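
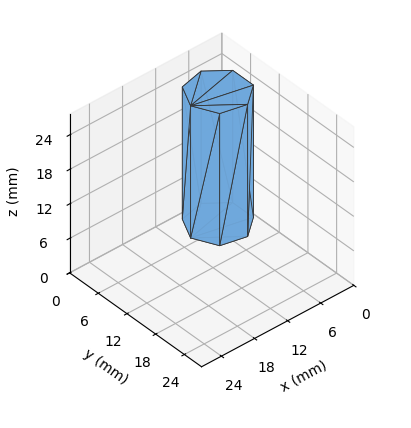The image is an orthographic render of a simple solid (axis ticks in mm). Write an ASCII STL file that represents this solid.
Reading the render: the shape is a regular 7-sided prism (a cylinder approximated with 7 flat sides), circumscribed radius ≈ 5 mm, height ≈ 23 mm (dimensions read to the nearest mm from the axis ticks). For the STL, each face is triangulated and given an outward normal.

solid part
  facet normal 0.0000 0.0000 -1.0000
    outer loop
      vertex 3.887 9.875 0.000
      vertex 8.117 8.909 0.000
      vertex 10.000 5.000 0.000
    endloop
  endfacet
  facet normal 0.0000 0.0000 -1.0000
    outer loop
      vertex 0.495 7.169 0.000
      vertex 3.887 9.875 0.000
      vertex 10.000 5.000 0.000
    endloop
  endfacet
  facet normal 0.0000 0.0000 -1.0000
    outer loop
      vertex 0.495 2.831 0.000
      vertex 0.495 7.169 0.000
      vertex 10.000 5.000 0.000
    endloop
  endfacet
  facet normal 0.0000 0.0000 -1.0000
    outer loop
      vertex 3.887 0.125 0.000
      vertex 0.495 2.831 0.000
      vertex 10.000 5.000 0.000
    endloop
  endfacet
  facet normal 0.0000 0.0000 -1.0000
    outer loop
      vertex 8.117 1.091 0.000
      vertex 3.887 0.125 0.000
      vertex 10.000 5.000 0.000
    endloop
  endfacet
  facet normal 0.0000 0.0000 1.0000
    outer loop
      vertex 10.000 5.000 23.000
      vertex 8.117 8.909 23.000
      vertex 3.887 9.875 23.000
    endloop
  endfacet
  facet normal 0.0000 0.0000 1.0000
    outer loop
      vertex 10.000 5.000 23.000
      vertex 3.887 9.875 23.000
      vertex 0.495 7.169 23.000
    endloop
  endfacet
  facet normal 0.0000 0.0000 1.0000
    outer loop
      vertex 10.000 5.000 23.000
      vertex 0.495 7.169 23.000
      vertex 0.495 2.831 23.000
    endloop
  endfacet
  facet normal 0.0000 0.0000 1.0000
    outer loop
      vertex 10.000 5.000 23.000
      vertex 0.495 2.831 23.000
      vertex 3.887 0.125 23.000
    endloop
  endfacet
  facet normal 0.0000 0.0000 1.0000
    outer loop
      vertex 10.000 5.000 23.000
      vertex 3.887 0.125 23.000
      vertex 8.117 1.091 23.000
    endloop
  endfacet
  facet normal 0.9009 0.4340 0.0000
    outer loop
      vertex 10.000 5.000 0.000
      vertex 8.117 8.909 0.000
      vertex 8.117 8.909 23.000
    endloop
  endfacet
  facet normal 0.9009 0.4340 0.0000
    outer loop
      vertex 10.000 5.000 0.000
      vertex 8.117 8.909 23.000
      vertex 10.000 5.000 23.000
    endloop
  endfacet
  facet normal 0.2226 0.9749 0.0000
    outer loop
      vertex 8.117 8.909 0.000
      vertex 3.887 9.875 0.000
      vertex 3.887 9.875 23.000
    endloop
  endfacet
  facet normal 0.2226 0.9749 0.0000
    outer loop
      vertex 8.117 8.909 0.000
      vertex 3.887 9.875 23.000
      vertex 8.117 8.909 23.000
    endloop
  endfacet
  facet normal -0.6236 0.7817 0.0000
    outer loop
      vertex 3.887 9.875 0.000
      vertex 0.495 7.169 0.000
      vertex 0.495 7.169 23.000
    endloop
  endfacet
  facet normal -0.6236 0.7817 0.0000
    outer loop
      vertex 3.887 9.875 0.000
      vertex 0.495 7.169 23.000
      vertex 3.887 9.875 23.000
    endloop
  endfacet
  facet normal -1.0000 0.0000 0.0000
    outer loop
      vertex 0.495 7.169 0.000
      vertex 0.495 2.831 0.000
      vertex 0.495 2.831 23.000
    endloop
  endfacet
  facet normal -1.0000 0.0000 0.0000
    outer loop
      vertex 0.495 7.169 0.000
      vertex 0.495 2.831 23.000
      vertex 0.495 7.169 23.000
    endloop
  endfacet
  facet normal -0.6236 -0.7817 0.0000
    outer loop
      vertex 0.495 2.831 0.000
      vertex 3.887 0.125 0.000
      vertex 3.887 0.125 23.000
    endloop
  endfacet
  facet normal -0.6236 -0.7817 0.0000
    outer loop
      vertex 0.495 2.831 0.000
      vertex 3.887 0.125 23.000
      vertex 0.495 2.831 23.000
    endloop
  endfacet
  facet normal 0.2226 -0.9749 0.0000
    outer loop
      vertex 3.887 0.125 0.000
      vertex 8.117 1.091 0.000
      vertex 8.117 1.091 23.000
    endloop
  endfacet
  facet normal 0.2226 -0.9749 0.0000
    outer loop
      vertex 3.887 0.125 0.000
      vertex 8.117 1.091 23.000
      vertex 3.887 0.125 23.000
    endloop
  endfacet
  facet normal 0.9009 -0.4340 0.0000
    outer loop
      vertex 8.117 1.091 0.000
      vertex 10.000 5.000 0.000
      vertex 10.000 5.000 23.000
    endloop
  endfacet
  facet normal 0.9009 -0.4340 0.0000
    outer loop
      vertex 8.117 1.091 0.000
      vertex 10.000 5.000 23.000
      vertex 8.117 1.091 23.000
    endloop
  endfacet
endsolid part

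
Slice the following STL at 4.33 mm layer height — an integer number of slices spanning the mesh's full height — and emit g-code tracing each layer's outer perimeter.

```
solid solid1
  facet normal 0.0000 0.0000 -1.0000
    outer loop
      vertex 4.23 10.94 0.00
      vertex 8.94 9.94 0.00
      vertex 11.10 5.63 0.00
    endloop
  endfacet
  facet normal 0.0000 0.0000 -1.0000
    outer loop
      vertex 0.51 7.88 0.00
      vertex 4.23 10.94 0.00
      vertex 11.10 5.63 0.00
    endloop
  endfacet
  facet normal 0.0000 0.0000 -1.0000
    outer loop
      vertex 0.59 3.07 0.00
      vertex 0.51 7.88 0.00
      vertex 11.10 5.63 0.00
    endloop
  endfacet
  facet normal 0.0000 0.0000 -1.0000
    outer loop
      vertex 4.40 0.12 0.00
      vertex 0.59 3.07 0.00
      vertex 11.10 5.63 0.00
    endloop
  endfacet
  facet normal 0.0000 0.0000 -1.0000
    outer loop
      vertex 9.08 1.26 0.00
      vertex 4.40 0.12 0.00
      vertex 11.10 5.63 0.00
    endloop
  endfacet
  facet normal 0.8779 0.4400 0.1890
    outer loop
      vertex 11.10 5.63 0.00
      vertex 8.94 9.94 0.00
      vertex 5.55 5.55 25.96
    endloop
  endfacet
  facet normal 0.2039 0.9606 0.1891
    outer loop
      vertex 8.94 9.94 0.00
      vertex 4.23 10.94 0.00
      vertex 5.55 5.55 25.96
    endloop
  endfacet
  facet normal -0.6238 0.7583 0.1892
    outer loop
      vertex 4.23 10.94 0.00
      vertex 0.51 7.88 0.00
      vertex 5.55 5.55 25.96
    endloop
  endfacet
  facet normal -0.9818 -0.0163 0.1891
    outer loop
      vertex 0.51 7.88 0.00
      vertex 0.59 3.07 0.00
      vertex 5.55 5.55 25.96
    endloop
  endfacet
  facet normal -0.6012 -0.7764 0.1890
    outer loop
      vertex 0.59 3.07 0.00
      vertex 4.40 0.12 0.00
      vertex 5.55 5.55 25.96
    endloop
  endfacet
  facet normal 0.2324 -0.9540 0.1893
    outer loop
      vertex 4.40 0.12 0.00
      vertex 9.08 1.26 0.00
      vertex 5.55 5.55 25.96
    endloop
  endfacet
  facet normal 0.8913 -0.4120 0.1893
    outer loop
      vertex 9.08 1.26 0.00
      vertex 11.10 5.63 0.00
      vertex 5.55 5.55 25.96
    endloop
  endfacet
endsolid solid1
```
; perimeter-only toolpath
G21 ; units = mm
G90 ; absolute positioning
G28 ; home
; layer 1
G0 Z4.33
G0 X10.17 Y5.62
G1 X8.38 Y9.21
G1 X4.45 Y10.04
G1 X1.35 Y7.49
G1 X1.42 Y3.48
G1 X4.59 Y1.03
G1 X8.49 Y1.98
G1 X10.17 Y5.62
; layer 2
G0 Z8.65
G0 X9.25 Y5.60
G1 X7.81 Y8.48
G1 X4.67 Y9.14
G1 X2.19 Y7.10
G1 X2.24 Y3.90
G1 X4.78 Y1.93
G1 X7.90 Y2.69
G1 X9.25 Y5.60
; layer 3
G0 Z12.98
G0 X8.32 Y5.59
G1 X7.24 Y7.74
G1 X4.89 Y8.24
G1 X3.03 Y6.71
G1 X3.07 Y4.31
G1 X4.97 Y2.83
G1 X7.31 Y3.40
G1 X8.32 Y5.59
; layer 4
G0 Z17.31
G0 X7.40 Y5.58
G1 X6.68 Y7.01
G1 X5.11 Y7.35
G1 X3.87 Y6.33
G1 X3.90 Y4.72
G1 X5.17 Y3.74
G1 X6.73 Y4.12
G1 X7.40 Y5.58
; layer 5
G0 Z21.63
G0 X6.47 Y5.56
G1 X6.11 Y6.28
G1 X5.33 Y6.45
G1 X4.71 Y5.94
G1 X4.72 Y5.14
G1 X5.36 Y4.64
G1 X6.14 Y4.83
G1 X6.47 Y5.56
M2 ; end

The solid is a regular 7-sided pyramid, base circumscribed radius ≈ 5.55 mm, apex at z ≈ 26 mm. Slicing at Δz = 4.33 mm — 6 equal slices spanning the solid's height, so layer i sits at z = i·h/6 — gives 5 non-empty perimeters. Each is a 7-segment closed polygon; G0 lifts to the layer z and rapids to the start vertex, then G1 traces the edges. The cross-section shrinks linearly with z (the slice at the apex is degenerate and omitted).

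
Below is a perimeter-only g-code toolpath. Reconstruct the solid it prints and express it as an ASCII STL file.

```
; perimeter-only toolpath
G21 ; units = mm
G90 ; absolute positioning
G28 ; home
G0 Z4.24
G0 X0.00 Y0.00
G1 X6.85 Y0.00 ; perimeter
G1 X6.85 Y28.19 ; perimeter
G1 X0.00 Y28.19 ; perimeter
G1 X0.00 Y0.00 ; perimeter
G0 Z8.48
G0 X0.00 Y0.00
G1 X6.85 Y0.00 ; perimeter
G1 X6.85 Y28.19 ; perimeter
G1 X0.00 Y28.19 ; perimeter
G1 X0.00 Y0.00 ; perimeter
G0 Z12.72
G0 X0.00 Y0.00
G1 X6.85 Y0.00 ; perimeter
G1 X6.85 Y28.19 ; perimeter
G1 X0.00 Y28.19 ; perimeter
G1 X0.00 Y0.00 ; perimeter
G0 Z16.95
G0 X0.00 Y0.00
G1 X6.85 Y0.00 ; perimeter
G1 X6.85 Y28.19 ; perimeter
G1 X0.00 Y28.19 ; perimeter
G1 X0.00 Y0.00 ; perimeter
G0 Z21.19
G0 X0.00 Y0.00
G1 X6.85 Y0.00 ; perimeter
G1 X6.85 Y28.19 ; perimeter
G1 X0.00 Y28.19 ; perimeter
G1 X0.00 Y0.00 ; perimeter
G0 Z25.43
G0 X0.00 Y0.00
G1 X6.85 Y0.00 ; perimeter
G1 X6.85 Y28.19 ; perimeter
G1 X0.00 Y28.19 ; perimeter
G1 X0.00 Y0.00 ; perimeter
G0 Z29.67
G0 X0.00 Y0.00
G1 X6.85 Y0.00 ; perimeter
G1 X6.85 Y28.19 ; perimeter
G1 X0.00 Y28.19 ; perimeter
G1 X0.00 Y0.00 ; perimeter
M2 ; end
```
solid part
  facet normal 0.0000 0.0000 -1.0000
    outer loop
      vertex 6.85 28.19 0.00
      vertex 6.85 0.00 0.00
      vertex 0.00 0.00 0.00
    endloop
  endfacet
  facet normal 0.0000 0.0000 -1.0000
    outer loop
      vertex 0.00 28.19 0.00
      vertex 6.85 28.19 0.00
      vertex 0.00 0.00 0.00
    endloop
  endfacet
  facet normal 0.0000 0.0000 1.0000
    outer loop
      vertex 0.00 0.00 29.67
      vertex 6.85 0.00 29.67
      vertex 6.85 28.19 29.67
    endloop
  endfacet
  facet normal 0.0000 0.0000 1.0000
    outer loop
      vertex 0.00 0.00 29.67
      vertex 6.85 28.19 29.67
      vertex 0.00 28.19 29.67
    endloop
  endfacet
  facet normal 0.0000 -1.0000 0.0000
    outer loop
      vertex 0.00 0.00 0.00
      vertex 6.85 0.00 0.00
      vertex 6.85 0.00 29.67
    endloop
  endfacet
  facet normal 0.0000 -1.0000 0.0000
    outer loop
      vertex 0.00 0.00 0.00
      vertex 6.85 0.00 29.67
      vertex 0.00 0.00 29.67
    endloop
  endfacet
  facet normal 0.0000 1.0000 0.0000
    outer loop
      vertex 6.85 28.19 29.67
      vertex 6.85 28.19 0.00
      vertex 0.00 28.19 0.00
    endloop
  endfacet
  facet normal 0.0000 1.0000 0.0000
    outer loop
      vertex 0.00 28.19 29.67
      vertex 6.85 28.19 29.67
      vertex 0.00 28.19 0.00
    endloop
  endfacet
  facet normal -1.0000 0.0000 0.0000
    outer loop
      vertex 0.00 28.19 29.67
      vertex 0.00 28.19 0.00
      vertex 0.00 0.00 0.00
    endloop
  endfacet
  facet normal -1.0000 0.0000 0.0000
    outer loop
      vertex 0.00 0.00 29.67
      vertex 0.00 28.19 29.67
      vertex 0.00 0.00 0.00
    endloop
  endfacet
  facet normal 1.0000 0.0000 0.0000
    outer loop
      vertex 6.85 0.00 0.00
      vertex 6.85 28.19 0.00
      vertex 6.85 28.19 29.67
    endloop
  endfacet
  facet normal 1.0000 0.0000 0.0000
    outer loop
      vertex 6.85 0.00 0.00
      vertex 6.85 28.19 29.67
      vertex 6.85 0.00 29.67
    endloop
  endfacet
endsolid part

The G0 Z moves step by Δz≈4.24 mm. Every layer's G1 loop is the same polygon, so the solid is a straight extrusion of it from z=0 to z≈29.7. Closing with flat bottom and top caps and triangulating gives 12 facets — a rectangular box, roughly 6.85 × 28.2 mm footprint and 29.7 mm tall.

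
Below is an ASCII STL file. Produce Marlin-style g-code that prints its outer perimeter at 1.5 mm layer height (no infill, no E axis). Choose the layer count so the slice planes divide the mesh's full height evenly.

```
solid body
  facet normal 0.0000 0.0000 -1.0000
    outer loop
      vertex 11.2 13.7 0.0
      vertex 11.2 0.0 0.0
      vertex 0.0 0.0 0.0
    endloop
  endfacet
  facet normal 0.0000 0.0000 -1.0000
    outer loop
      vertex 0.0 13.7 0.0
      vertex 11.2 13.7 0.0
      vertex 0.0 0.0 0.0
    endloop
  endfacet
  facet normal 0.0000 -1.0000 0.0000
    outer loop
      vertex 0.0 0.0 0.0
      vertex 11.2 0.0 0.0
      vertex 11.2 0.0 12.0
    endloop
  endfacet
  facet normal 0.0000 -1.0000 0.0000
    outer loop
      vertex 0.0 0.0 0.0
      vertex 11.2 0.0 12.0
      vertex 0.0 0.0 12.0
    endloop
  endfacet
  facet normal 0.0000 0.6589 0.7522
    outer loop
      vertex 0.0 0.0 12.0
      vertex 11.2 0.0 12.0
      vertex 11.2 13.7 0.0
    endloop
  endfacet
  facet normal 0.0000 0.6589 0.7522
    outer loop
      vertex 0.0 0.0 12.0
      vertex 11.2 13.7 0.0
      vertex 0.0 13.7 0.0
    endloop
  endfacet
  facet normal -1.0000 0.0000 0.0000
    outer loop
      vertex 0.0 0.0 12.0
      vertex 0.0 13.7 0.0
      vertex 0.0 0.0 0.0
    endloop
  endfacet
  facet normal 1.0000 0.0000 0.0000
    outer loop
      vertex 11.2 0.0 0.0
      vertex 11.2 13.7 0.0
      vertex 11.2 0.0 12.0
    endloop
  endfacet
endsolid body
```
; perimeter-only toolpath
G21 ; units = mm
G90 ; absolute positioning
G28 ; home
; layer 1
G0 Z1.5
G0 X0.0 Y0.0
G1 X11.2 Y0.0
G1 X11.2 Y12.0
G1 X0.0 Y12.0
G1 X0.0 Y0.0
; layer 2
G0 Z3.0
G0 X0.0 Y0.0
G1 X11.2 Y0.0
G1 X11.2 Y10.3
G1 X0.0 Y10.3
G1 X0.0 Y0.0
; layer 3
G0 Z4.5
G0 X0.0 Y0.0
G1 X11.2 Y0.0
G1 X11.2 Y8.6
G1 X0.0 Y8.6
G1 X0.0 Y0.0
; layer 4
G0 Z6.0
G0 X0.0 Y0.0
G1 X11.2 Y0.0
G1 X11.2 Y6.8
G1 X0.0 Y6.8
G1 X0.0 Y0.0
; layer 5
G0 Z7.5
G0 X0.0 Y0.0
G1 X11.2 Y0.0
G1 X11.2 Y5.1
G1 X0.0 Y5.1
G1 X0.0 Y0.0
; layer 6
G0 Z9.0
G0 X0.0 Y0.0
G1 X11.2 Y0.0
G1 X11.2 Y3.4
G1 X0.0 Y3.4
G1 X0.0 Y0.0
; layer 7
G0 Z10.5
G0 X0.0 Y0.0
G1 X11.2 Y0.0
G1 X11.2 Y1.7
G1 X0.0 Y1.7
G1 X0.0 Y0.0
M2 ; end

The solid is a wedge (ramp): 11.2 × 13.7 mm base, rising to 12 mm along the y=0 edge and sloping linearly to z=0 at y=13.7. Slicing at Δz = 1.5 mm — 8 equal slices spanning the solid's height, so layer i sits at z = i·h/8 — gives 7 non-empty perimeters. Each is a 4-segment closed polygon; G0 lifts to the layer z and rapids to the start vertex, then G1 traces the edges. The cross-section shrinks linearly with z (the slice at the apex is degenerate and omitted).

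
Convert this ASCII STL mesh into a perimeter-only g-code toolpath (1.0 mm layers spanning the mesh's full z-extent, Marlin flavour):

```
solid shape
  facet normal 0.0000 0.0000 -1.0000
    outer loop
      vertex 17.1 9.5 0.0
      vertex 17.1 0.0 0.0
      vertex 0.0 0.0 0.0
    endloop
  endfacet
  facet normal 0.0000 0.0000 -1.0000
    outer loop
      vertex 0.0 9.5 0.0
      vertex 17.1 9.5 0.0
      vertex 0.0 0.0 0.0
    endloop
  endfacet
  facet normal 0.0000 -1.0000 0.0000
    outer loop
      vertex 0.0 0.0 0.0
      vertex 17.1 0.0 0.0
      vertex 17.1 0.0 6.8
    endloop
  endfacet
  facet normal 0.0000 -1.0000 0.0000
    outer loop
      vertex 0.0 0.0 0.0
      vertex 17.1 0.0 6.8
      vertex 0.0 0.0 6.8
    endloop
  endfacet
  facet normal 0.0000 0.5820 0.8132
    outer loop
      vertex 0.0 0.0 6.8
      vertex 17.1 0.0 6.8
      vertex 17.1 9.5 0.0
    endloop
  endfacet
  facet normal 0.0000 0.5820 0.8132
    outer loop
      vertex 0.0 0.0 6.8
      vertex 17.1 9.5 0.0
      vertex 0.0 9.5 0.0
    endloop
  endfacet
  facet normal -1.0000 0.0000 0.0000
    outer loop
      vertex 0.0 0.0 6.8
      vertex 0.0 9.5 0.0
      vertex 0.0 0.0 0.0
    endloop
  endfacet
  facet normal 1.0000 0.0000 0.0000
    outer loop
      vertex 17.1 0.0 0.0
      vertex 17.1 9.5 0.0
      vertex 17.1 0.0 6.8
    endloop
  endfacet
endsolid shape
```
; perimeter-only toolpath
G21 ; units = mm
G90 ; absolute positioning
G28 ; home
; layer 1
G0 Z1.0
G0 X0.0 Y0.0
G1 X17.1 Y0.0
G1 X17.1 Y8.1
G1 X0.0 Y8.1
G1 X0.0 Y0.0
; layer 2
G0 Z1.9
G0 X0.0 Y0.0
G1 X17.1 Y0.0
G1 X17.1 Y6.8
G1 X0.0 Y6.8
G1 X0.0 Y0.0
; layer 3
G0 Z2.9
G0 X0.0 Y0.0
G1 X17.1 Y0.0
G1 X17.1 Y5.4
G1 X0.0 Y5.4
G1 X0.0 Y0.0
; layer 4
G0 Z3.9
G0 X0.0 Y0.0
G1 X17.1 Y0.0
G1 X17.1 Y4.1
G1 X0.0 Y4.1
G1 X0.0 Y0.0
; layer 5
G0 Z4.9
G0 X0.0 Y0.0
G1 X17.1 Y0.0
G1 X17.1 Y2.7
G1 X0.0 Y2.7
G1 X0.0 Y0.0
; layer 6
G0 Z5.8
G0 X0.0 Y0.0
G1 X17.1 Y0.0
G1 X17.1 Y1.4
G1 X0.0 Y1.4
G1 X0.0 Y0.0
M2 ; end

The solid is a wedge (ramp): 17.1 × 9.5 mm base, rising to 6.8 mm along the y=0 edge and sloping linearly to z=0 at y=9.5. Slicing at Δz = 1.0 mm — 7 equal slices spanning the solid's height, so layer i sits at z = i·h/7 — gives 6 non-empty perimeters. Each is a 4-segment closed polygon; G0 lifts to the layer z and rapids to the start vertex, then G1 traces the edges. The cross-section shrinks linearly with z (the slice at the apex is degenerate and omitted).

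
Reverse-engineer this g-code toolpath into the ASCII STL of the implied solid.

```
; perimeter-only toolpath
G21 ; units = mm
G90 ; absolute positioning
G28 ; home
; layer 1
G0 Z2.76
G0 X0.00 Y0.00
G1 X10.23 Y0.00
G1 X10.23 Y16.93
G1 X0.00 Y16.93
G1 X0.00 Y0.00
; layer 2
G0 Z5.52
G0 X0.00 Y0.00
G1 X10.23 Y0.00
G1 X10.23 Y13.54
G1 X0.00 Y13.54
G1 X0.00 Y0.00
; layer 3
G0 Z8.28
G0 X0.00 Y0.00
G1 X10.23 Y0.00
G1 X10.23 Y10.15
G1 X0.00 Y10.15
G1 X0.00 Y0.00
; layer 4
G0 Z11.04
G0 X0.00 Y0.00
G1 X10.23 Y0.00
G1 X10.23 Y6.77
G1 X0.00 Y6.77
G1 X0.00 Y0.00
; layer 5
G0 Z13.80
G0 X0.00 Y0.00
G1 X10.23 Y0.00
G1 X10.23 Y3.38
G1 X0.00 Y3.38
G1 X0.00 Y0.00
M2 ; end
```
solid part
  facet normal 0.0000 0.0000 -1.0000
    outer loop
      vertex 10.23 20.31 0.00
      vertex 10.23 0.00 0.00
      vertex 0.00 0.00 0.00
    endloop
  endfacet
  facet normal 0.0000 0.0000 -1.0000
    outer loop
      vertex 0.00 20.31 0.00
      vertex 10.23 20.31 0.00
      vertex 0.00 0.00 0.00
    endloop
  endfacet
  facet normal 0.0000 -1.0000 0.0000
    outer loop
      vertex 0.00 0.00 0.00
      vertex 10.23 0.00 0.00
      vertex 10.23 0.00 16.56
    endloop
  endfacet
  facet normal 0.0000 -1.0000 0.0000
    outer loop
      vertex 0.00 0.00 0.00
      vertex 10.23 0.00 16.56
      vertex 0.00 0.00 16.56
    endloop
  endfacet
  facet normal 0.0000 0.6319 0.7750
    outer loop
      vertex 0.00 0.00 16.56
      vertex 10.23 0.00 16.56
      vertex 10.23 20.31 0.00
    endloop
  endfacet
  facet normal 0.0000 0.6319 0.7750
    outer loop
      vertex 0.00 0.00 16.56
      vertex 10.23 20.31 0.00
      vertex 0.00 20.31 0.00
    endloop
  endfacet
  facet normal -1.0000 0.0000 0.0000
    outer loop
      vertex 0.00 0.00 16.56
      vertex 0.00 20.31 0.00
      vertex 0.00 0.00 0.00
    endloop
  endfacet
  facet normal 1.0000 0.0000 0.0000
    outer loop
      vertex 10.23 0.00 0.00
      vertex 10.23 20.31 0.00
      vertex 10.23 0.00 16.56
    endloop
  endfacet
endsolid part

The G0 Z moves step by Δz≈2.76 mm. The G1 loops shrink linearly with z, so the solid tapers from its base footprint up to z≈16.6. Closing with a flat bottom cap and the tapered top and triangulating gives 8 facets — a wedge (ramp): 10.2 × 20.3 mm base, rising to 16.6 mm along the y=0 edge and sloping linearly to z=0 at y=20.3.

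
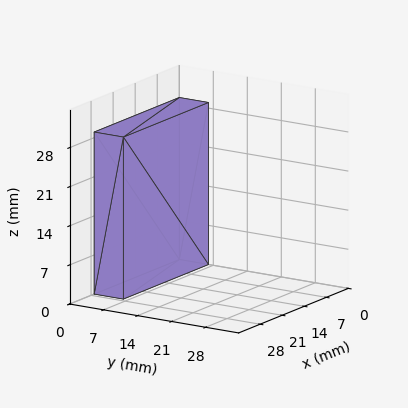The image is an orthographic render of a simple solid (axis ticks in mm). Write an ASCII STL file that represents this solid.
Reading the render: the shape is a rectangular box, roughly 27 × 6 mm footprint and 29 mm tall (dimensions read to the nearest mm from the axis ticks). For the STL, each face is triangulated and given an outward normal.

solid part
  facet normal 0.0000 0.0000 -1.0000
    outer loop
      vertex 27.000 6.000 0.000
      vertex 27.000 0.000 0.000
      vertex 0.000 0.000 0.000
    endloop
  endfacet
  facet normal 0.0000 0.0000 -1.0000
    outer loop
      vertex 0.000 6.000 0.000
      vertex 27.000 6.000 0.000
      vertex 0.000 0.000 0.000
    endloop
  endfacet
  facet normal 0.0000 0.0000 1.0000
    outer loop
      vertex 0.000 0.000 29.000
      vertex 27.000 0.000 29.000
      vertex 27.000 6.000 29.000
    endloop
  endfacet
  facet normal 0.0000 0.0000 1.0000
    outer loop
      vertex 0.000 0.000 29.000
      vertex 27.000 6.000 29.000
      vertex 0.000 6.000 29.000
    endloop
  endfacet
  facet normal 0.0000 -1.0000 0.0000
    outer loop
      vertex 0.000 0.000 0.000
      vertex 27.000 0.000 0.000
      vertex 27.000 0.000 29.000
    endloop
  endfacet
  facet normal 0.0000 -1.0000 0.0000
    outer loop
      vertex 0.000 0.000 0.000
      vertex 27.000 0.000 29.000
      vertex 0.000 0.000 29.000
    endloop
  endfacet
  facet normal 0.0000 1.0000 0.0000
    outer loop
      vertex 27.000 6.000 29.000
      vertex 27.000 6.000 0.000
      vertex 0.000 6.000 0.000
    endloop
  endfacet
  facet normal 0.0000 1.0000 0.0000
    outer loop
      vertex 0.000 6.000 29.000
      vertex 27.000 6.000 29.000
      vertex 0.000 6.000 0.000
    endloop
  endfacet
  facet normal -1.0000 0.0000 0.0000
    outer loop
      vertex 0.000 6.000 29.000
      vertex 0.000 6.000 0.000
      vertex 0.000 0.000 0.000
    endloop
  endfacet
  facet normal -1.0000 0.0000 0.0000
    outer loop
      vertex 0.000 0.000 29.000
      vertex 0.000 6.000 29.000
      vertex 0.000 0.000 0.000
    endloop
  endfacet
  facet normal 1.0000 0.0000 0.0000
    outer loop
      vertex 27.000 0.000 0.000
      vertex 27.000 6.000 0.000
      vertex 27.000 6.000 29.000
    endloop
  endfacet
  facet normal 1.0000 0.0000 0.0000
    outer loop
      vertex 27.000 0.000 0.000
      vertex 27.000 6.000 29.000
      vertex 27.000 0.000 29.000
    endloop
  endfacet
endsolid part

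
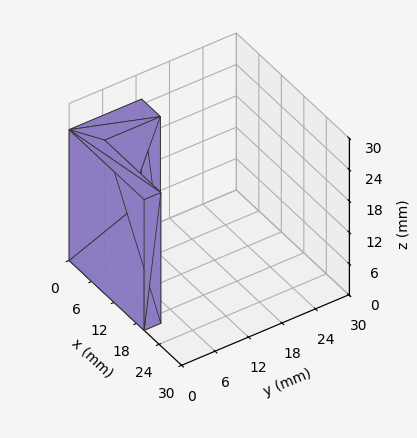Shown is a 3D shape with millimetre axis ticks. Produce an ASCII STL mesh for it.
Reading the render: the shape is an L-shaped prism: outer 20 × 13 mm, arm thicknesses ≈ 3 mm (horizontal) and 5 mm (vertical), extruded 25 mm in z (dimensions read to the nearest mm from the axis ticks). For the STL, each face is triangulated and given an outward normal.

solid part
  facet normal 0.0000 0.0000 -1.0000
    outer loop
      vertex 20.000 3.000 0.000
      vertex 20.000 0.000 0.000
      vertex 0.000 0.000 0.000
    endloop
  endfacet
  facet normal 0.0000 0.0000 -1.0000
    outer loop
      vertex 5.000 3.000 0.000
      vertex 20.000 3.000 0.000
      vertex 0.000 0.000 0.000
    endloop
  endfacet
  facet normal 0.0000 0.0000 -1.0000
    outer loop
      vertex 5.000 13.000 0.000
      vertex 5.000 3.000 0.000
      vertex 0.000 0.000 0.000
    endloop
  endfacet
  facet normal 0.0000 0.0000 -1.0000
    outer loop
      vertex 0.000 13.000 0.000
      vertex 5.000 13.000 0.000
      vertex 0.000 0.000 0.000
    endloop
  endfacet
  facet normal 0.0000 0.0000 1.0000
    outer loop
      vertex 0.000 0.000 25.000
      vertex 20.000 0.000 25.000
      vertex 20.000 3.000 25.000
    endloop
  endfacet
  facet normal 0.0000 0.0000 1.0000
    outer loop
      vertex 0.000 0.000 25.000
      vertex 20.000 3.000 25.000
      vertex 5.000 3.000 25.000
    endloop
  endfacet
  facet normal 0.0000 0.0000 1.0000
    outer loop
      vertex 0.000 0.000 25.000
      vertex 5.000 3.000 25.000
      vertex 5.000 13.000 25.000
    endloop
  endfacet
  facet normal 0.0000 0.0000 1.0000
    outer loop
      vertex 0.000 0.000 25.000
      vertex 5.000 13.000 25.000
      vertex 0.000 13.000 25.000
    endloop
  endfacet
  facet normal 0.0000 -1.0000 0.0000
    outer loop
      vertex 0.000 0.000 0.000
      vertex 20.000 0.000 0.000
      vertex 20.000 0.000 25.000
    endloop
  endfacet
  facet normal 0.0000 -1.0000 0.0000
    outer loop
      vertex 0.000 0.000 0.000
      vertex 20.000 0.000 25.000
      vertex 0.000 0.000 25.000
    endloop
  endfacet
  facet normal 1.0000 0.0000 0.0000
    outer loop
      vertex 20.000 0.000 0.000
      vertex 20.000 3.000 0.000
      vertex 20.000 3.000 25.000
    endloop
  endfacet
  facet normal 1.0000 0.0000 0.0000
    outer loop
      vertex 20.000 0.000 0.000
      vertex 20.000 3.000 25.000
      vertex 20.000 0.000 25.000
    endloop
  endfacet
  facet normal 0.0000 1.0000 0.0000
    outer loop
      vertex 20.000 3.000 0.000
      vertex 5.000 3.000 0.000
      vertex 5.000 3.000 25.000
    endloop
  endfacet
  facet normal 0.0000 1.0000 0.0000
    outer loop
      vertex 20.000 3.000 0.000
      vertex 5.000 3.000 25.000
      vertex 20.000 3.000 25.000
    endloop
  endfacet
  facet normal 1.0000 0.0000 0.0000
    outer loop
      vertex 5.000 3.000 0.000
      vertex 5.000 13.000 0.000
      vertex 5.000 13.000 25.000
    endloop
  endfacet
  facet normal 1.0000 0.0000 0.0000
    outer loop
      vertex 5.000 3.000 0.000
      vertex 5.000 13.000 25.000
      vertex 5.000 3.000 25.000
    endloop
  endfacet
  facet normal 0.0000 1.0000 0.0000
    outer loop
      vertex 5.000 13.000 0.000
      vertex 0.000 13.000 0.000
      vertex 0.000 13.000 25.000
    endloop
  endfacet
  facet normal 0.0000 1.0000 0.0000
    outer loop
      vertex 5.000 13.000 0.000
      vertex 0.000 13.000 25.000
      vertex 5.000 13.000 25.000
    endloop
  endfacet
  facet normal -1.0000 0.0000 0.0000
    outer loop
      vertex 0.000 13.000 0.000
      vertex 0.000 0.000 0.000
      vertex 0.000 0.000 25.000
    endloop
  endfacet
  facet normal -1.0000 0.0000 0.0000
    outer loop
      vertex 0.000 13.000 0.000
      vertex 0.000 0.000 25.000
      vertex 0.000 13.000 25.000
    endloop
  endfacet
endsolid part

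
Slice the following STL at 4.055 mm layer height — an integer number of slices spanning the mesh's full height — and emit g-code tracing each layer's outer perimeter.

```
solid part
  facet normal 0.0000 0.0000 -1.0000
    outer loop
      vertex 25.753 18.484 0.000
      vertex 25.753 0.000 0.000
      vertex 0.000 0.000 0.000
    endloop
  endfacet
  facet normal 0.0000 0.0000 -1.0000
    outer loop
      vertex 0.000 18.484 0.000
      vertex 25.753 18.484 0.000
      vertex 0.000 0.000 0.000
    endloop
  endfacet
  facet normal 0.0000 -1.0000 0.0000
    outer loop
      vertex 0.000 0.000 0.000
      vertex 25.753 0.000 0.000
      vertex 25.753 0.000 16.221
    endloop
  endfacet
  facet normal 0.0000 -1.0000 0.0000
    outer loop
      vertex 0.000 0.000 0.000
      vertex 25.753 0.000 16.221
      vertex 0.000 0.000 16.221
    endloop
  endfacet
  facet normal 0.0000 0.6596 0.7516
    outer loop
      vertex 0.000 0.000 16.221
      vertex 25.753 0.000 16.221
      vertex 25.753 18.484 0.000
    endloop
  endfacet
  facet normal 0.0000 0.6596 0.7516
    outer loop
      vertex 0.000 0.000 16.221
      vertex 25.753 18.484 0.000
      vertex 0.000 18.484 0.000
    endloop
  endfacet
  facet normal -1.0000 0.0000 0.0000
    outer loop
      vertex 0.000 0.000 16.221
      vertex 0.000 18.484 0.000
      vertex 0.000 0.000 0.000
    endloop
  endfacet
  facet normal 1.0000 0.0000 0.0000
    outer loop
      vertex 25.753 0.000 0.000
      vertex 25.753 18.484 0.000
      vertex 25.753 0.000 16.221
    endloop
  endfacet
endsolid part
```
; perimeter-only toolpath
G21 ; units = mm
G90 ; absolute positioning
G28 ; home
; layer 1
G0 Z4.055
G0 X0.000 Y0.000
G1 X25.753 Y0.000
G1 X25.753 Y13.863
G1 X0.000 Y13.863
G1 X0.000 Y0.000
; layer 2
G0 Z8.111
G0 X0.000 Y0.000
G1 X25.753 Y0.000
G1 X25.753 Y9.242
G1 X0.000 Y9.242
G1 X0.000 Y0.000
; layer 3
G0 Z12.166
G0 X0.000 Y0.000
G1 X25.753 Y0.000
G1 X25.753 Y4.621
G1 X0.000 Y4.621
G1 X0.000 Y0.000
M2 ; end

The solid is a wedge (ramp): 25.8 × 18.5 mm base, rising to 16.2 mm along the y=0 edge and sloping linearly to z=0 at y=18.5. Slicing at Δz = 4.055 mm — 4 equal slices spanning the solid's height, so layer i sits at z = i·h/4 — gives 3 non-empty perimeters. Each is a 4-segment closed polygon; G0 lifts to the layer z and rapids to the start vertex, then G1 traces the edges. The cross-section shrinks linearly with z (the slice at the apex is degenerate and omitted).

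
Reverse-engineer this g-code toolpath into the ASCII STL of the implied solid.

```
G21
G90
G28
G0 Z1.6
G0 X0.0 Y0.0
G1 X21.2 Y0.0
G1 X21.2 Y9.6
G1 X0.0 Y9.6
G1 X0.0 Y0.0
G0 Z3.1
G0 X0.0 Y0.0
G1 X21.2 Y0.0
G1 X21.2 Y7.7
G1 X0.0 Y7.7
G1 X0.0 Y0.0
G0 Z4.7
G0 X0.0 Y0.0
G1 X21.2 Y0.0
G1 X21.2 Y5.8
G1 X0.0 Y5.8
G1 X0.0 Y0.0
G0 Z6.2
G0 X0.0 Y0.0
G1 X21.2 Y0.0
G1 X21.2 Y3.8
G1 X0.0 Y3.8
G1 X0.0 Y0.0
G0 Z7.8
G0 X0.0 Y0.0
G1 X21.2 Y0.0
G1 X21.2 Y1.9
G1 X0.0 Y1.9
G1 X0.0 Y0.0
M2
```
solid part
  facet normal 0.0000 0.0000 -1.0000
    outer loop
      vertex 21.2 11.5 0.0
      vertex 21.2 0.0 0.0
      vertex 0.0 0.0 0.0
    endloop
  endfacet
  facet normal 0.0000 0.0000 -1.0000
    outer loop
      vertex 0.0 11.5 0.0
      vertex 21.2 11.5 0.0
      vertex 0.0 0.0 0.0
    endloop
  endfacet
  facet normal 0.0000 -1.0000 0.0000
    outer loop
      vertex 0.0 0.0 0.0
      vertex 21.2 0.0 0.0
      vertex 21.2 0.0 9.3
    endloop
  endfacet
  facet normal 0.0000 -1.0000 0.0000
    outer loop
      vertex 0.0 0.0 0.0
      vertex 21.2 0.0 9.3
      vertex 0.0 0.0 9.3
    endloop
  endfacet
  facet normal 0.0000 0.6288 0.7776
    outer loop
      vertex 0.0 0.0 9.3
      vertex 21.2 0.0 9.3
      vertex 21.2 11.5 0.0
    endloop
  endfacet
  facet normal 0.0000 0.6288 0.7776
    outer loop
      vertex 0.0 0.0 9.3
      vertex 21.2 11.5 0.0
      vertex 0.0 11.5 0.0
    endloop
  endfacet
  facet normal -1.0000 0.0000 0.0000
    outer loop
      vertex 0.0 0.0 9.3
      vertex 0.0 11.5 0.0
      vertex 0.0 0.0 0.0
    endloop
  endfacet
  facet normal 1.0000 0.0000 0.0000
    outer loop
      vertex 21.2 0.0 0.0
      vertex 21.2 11.5 0.0
      vertex 21.2 0.0 9.3
    endloop
  endfacet
endsolid part

The G0 Z moves step by Δz≈1.6 mm. The G1 loops shrink linearly with z, so the solid tapers from its base footprint up to z≈9.3. Closing with a flat bottom cap and the tapered top and triangulating gives 8 facets — a wedge (ramp): 21.2 × 11.5 mm base, rising to 9.3 mm along the y=0 edge and sloping linearly to z=0 at y=11.5.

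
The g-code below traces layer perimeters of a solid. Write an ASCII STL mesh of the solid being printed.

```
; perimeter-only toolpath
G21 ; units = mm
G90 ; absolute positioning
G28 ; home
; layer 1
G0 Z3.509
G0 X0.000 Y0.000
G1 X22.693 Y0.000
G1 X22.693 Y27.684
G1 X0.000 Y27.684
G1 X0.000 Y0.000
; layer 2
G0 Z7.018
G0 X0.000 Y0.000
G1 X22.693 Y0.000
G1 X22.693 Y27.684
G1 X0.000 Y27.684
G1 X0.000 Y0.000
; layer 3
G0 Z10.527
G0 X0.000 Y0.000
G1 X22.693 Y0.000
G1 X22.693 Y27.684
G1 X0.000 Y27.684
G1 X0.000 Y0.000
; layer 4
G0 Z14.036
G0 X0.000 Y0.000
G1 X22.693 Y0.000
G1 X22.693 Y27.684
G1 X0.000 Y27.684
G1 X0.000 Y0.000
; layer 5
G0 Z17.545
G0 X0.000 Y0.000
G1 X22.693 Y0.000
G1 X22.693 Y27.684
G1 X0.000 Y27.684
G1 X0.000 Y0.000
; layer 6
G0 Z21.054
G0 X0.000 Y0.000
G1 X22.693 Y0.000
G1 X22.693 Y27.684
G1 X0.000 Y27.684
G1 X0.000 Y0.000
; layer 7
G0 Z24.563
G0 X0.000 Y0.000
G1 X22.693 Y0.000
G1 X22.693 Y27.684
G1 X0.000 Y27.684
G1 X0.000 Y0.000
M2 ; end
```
solid part
  facet normal 0.0000 0.0000 -1.0000
    outer loop
      vertex 22.693 27.684 0.000
      vertex 22.693 0.000 0.000
      vertex 0.000 0.000 0.000
    endloop
  endfacet
  facet normal 0.0000 0.0000 -1.0000
    outer loop
      vertex 0.000 27.684 0.000
      vertex 22.693 27.684 0.000
      vertex 0.000 0.000 0.000
    endloop
  endfacet
  facet normal 0.0000 0.0000 1.0000
    outer loop
      vertex 0.000 0.000 24.563
      vertex 22.693 0.000 24.563
      vertex 22.693 27.684 24.563
    endloop
  endfacet
  facet normal 0.0000 0.0000 1.0000
    outer loop
      vertex 0.000 0.000 24.563
      vertex 22.693 27.684 24.563
      vertex 0.000 27.684 24.563
    endloop
  endfacet
  facet normal 0.0000 -1.0000 0.0000
    outer loop
      vertex 0.000 0.000 0.000
      vertex 22.693 0.000 0.000
      vertex 22.693 0.000 24.563
    endloop
  endfacet
  facet normal 0.0000 -1.0000 0.0000
    outer loop
      vertex 0.000 0.000 0.000
      vertex 22.693 0.000 24.563
      vertex 0.000 0.000 24.563
    endloop
  endfacet
  facet normal 0.0000 1.0000 0.0000
    outer loop
      vertex 22.693 27.684 24.563
      vertex 22.693 27.684 0.000
      vertex 0.000 27.684 0.000
    endloop
  endfacet
  facet normal 0.0000 1.0000 0.0000
    outer loop
      vertex 0.000 27.684 24.563
      vertex 22.693 27.684 24.563
      vertex 0.000 27.684 0.000
    endloop
  endfacet
  facet normal -1.0000 0.0000 0.0000
    outer loop
      vertex 0.000 27.684 24.563
      vertex 0.000 27.684 0.000
      vertex 0.000 0.000 0.000
    endloop
  endfacet
  facet normal -1.0000 0.0000 0.0000
    outer loop
      vertex 0.000 0.000 24.563
      vertex 0.000 27.684 24.563
      vertex 0.000 0.000 0.000
    endloop
  endfacet
  facet normal 1.0000 0.0000 0.0000
    outer loop
      vertex 22.693 0.000 0.000
      vertex 22.693 27.684 0.000
      vertex 22.693 27.684 24.563
    endloop
  endfacet
  facet normal 1.0000 0.0000 0.0000
    outer loop
      vertex 22.693 0.000 0.000
      vertex 22.693 27.684 24.563
      vertex 22.693 0.000 24.563
    endloop
  endfacet
endsolid part

The G0 Z moves step by Δz≈3.509 mm. Every layer's G1 loop is the same polygon, so the solid is a straight extrusion of it from z=0 to z≈24.6. Closing with flat bottom and top caps and triangulating gives 12 facets — a rectangular box, roughly 22.7 × 27.7 mm footprint and 24.6 mm tall.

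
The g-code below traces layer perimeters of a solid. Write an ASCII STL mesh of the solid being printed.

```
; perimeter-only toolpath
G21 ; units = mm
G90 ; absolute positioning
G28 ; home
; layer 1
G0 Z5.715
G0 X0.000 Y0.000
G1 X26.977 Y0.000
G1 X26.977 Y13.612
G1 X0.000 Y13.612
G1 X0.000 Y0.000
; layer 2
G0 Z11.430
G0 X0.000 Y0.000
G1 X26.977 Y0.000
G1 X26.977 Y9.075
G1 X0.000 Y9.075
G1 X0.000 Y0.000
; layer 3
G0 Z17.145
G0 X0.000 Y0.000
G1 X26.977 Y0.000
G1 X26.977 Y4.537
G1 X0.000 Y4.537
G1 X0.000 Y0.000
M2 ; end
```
solid part
  facet normal 0.0000 0.0000 -1.0000
    outer loop
      vertex 26.977 18.150 0.000
      vertex 26.977 0.000 0.000
      vertex 0.000 0.000 0.000
    endloop
  endfacet
  facet normal 0.0000 0.0000 -1.0000
    outer loop
      vertex 0.000 18.150 0.000
      vertex 26.977 18.150 0.000
      vertex 0.000 0.000 0.000
    endloop
  endfacet
  facet normal 0.0000 -1.0000 0.0000
    outer loop
      vertex 0.000 0.000 0.000
      vertex 26.977 0.000 0.000
      vertex 26.977 0.000 22.860
    endloop
  endfacet
  facet normal 0.0000 -1.0000 0.0000
    outer loop
      vertex 0.000 0.000 0.000
      vertex 26.977 0.000 22.860
      vertex 0.000 0.000 22.860
    endloop
  endfacet
  facet normal 0.0000 0.7832 0.6218
    outer loop
      vertex 0.000 0.000 22.860
      vertex 26.977 0.000 22.860
      vertex 26.977 18.150 0.000
    endloop
  endfacet
  facet normal 0.0000 0.7832 0.6218
    outer loop
      vertex 0.000 0.000 22.860
      vertex 26.977 18.150 0.000
      vertex 0.000 18.150 0.000
    endloop
  endfacet
  facet normal -1.0000 0.0000 0.0000
    outer loop
      vertex 0.000 0.000 22.860
      vertex 0.000 18.150 0.000
      vertex 0.000 0.000 0.000
    endloop
  endfacet
  facet normal 1.0000 0.0000 0.0000
    outer loop
      vertex 26.977 0.000 0.000
      vertex 26.977 18.150 0.000
      vertex 26.977 0.000 22.860
    endloop
  endfacet
endsolid part

The G0 Z moves step by Δz≈5.715 mm. The G1 loops shrink linearly with z, so the solid tapers from its base footprint up to z≈22.9. Closing with a flat bottom cap and the tapered top and triangulating gives 8 facets — a wedge (ramp): 27 × 18.1 mm base, rising to 22.9 mm along the y=0 edge and sloping linearly to z=0 at y=18.1.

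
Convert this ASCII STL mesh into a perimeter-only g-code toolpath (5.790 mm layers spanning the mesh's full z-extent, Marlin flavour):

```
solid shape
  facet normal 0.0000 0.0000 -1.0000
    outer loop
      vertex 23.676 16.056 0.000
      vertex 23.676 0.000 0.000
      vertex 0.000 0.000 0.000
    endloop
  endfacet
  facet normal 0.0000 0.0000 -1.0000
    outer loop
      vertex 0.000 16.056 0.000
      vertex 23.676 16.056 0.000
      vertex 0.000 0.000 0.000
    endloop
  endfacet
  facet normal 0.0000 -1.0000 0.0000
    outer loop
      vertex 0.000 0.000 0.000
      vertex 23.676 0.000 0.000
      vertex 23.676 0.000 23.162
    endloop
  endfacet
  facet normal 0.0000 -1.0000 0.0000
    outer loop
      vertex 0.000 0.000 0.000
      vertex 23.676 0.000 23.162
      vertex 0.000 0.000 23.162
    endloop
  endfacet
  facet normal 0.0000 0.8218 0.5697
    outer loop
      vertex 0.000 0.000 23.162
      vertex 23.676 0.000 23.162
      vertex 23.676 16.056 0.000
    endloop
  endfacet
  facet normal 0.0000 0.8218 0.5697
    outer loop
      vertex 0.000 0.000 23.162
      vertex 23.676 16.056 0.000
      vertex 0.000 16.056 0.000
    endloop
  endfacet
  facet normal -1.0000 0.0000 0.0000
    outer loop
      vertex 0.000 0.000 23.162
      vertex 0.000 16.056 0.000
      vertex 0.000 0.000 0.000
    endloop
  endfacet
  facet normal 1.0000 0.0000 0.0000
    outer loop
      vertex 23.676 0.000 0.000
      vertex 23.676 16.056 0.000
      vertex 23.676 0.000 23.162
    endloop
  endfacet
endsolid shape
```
; perimeter-only toolpath
G21 ; units = mm
G90 ; absolute positioning
G28 ; home
; layer 1
G0 Z5.790
G0 X0.000 Y0.000
G1 X23.676 Y0.000
G1 X23.676 Y12.042
G1 X0.000 Y12.042
G1 X0.000 Y0.000
; layer 2
G0 Z11.581
G0 X0.000 Y0.000
G1 X23.676 Y0.000
G1 X23.676 Y8.028
G1 X0.000 Y8.028
G1 X0.000 Y0.000
; layer 3
G0 Z17.371
G0 X0.000 Y0.000
G1 X23.676 Y0.000
G1 X23.676 Y4.014
G1 X0.000 Y4.014
G1 X0.000 Y0.000
M2 ; end

The solid is a wedge (ramp): 23.7 × 16.1 mm base, rising to 23.2 mm along the y=0 edge and sloping linearly to z=0 at y=16.1. Slicing at Δz = 5.790 mm — 4 equal slices spanning the solid's height, so layer i sits at z = i·h/4 — gives 3 non-empty perimeters. Each is a 4-segment closed polygon; G0 lifts to the layer z and rapids to the start vertex, then G1 traces the edges. The cross-section shrinks linearly with z (the slice at the apex is degenerate and omitted).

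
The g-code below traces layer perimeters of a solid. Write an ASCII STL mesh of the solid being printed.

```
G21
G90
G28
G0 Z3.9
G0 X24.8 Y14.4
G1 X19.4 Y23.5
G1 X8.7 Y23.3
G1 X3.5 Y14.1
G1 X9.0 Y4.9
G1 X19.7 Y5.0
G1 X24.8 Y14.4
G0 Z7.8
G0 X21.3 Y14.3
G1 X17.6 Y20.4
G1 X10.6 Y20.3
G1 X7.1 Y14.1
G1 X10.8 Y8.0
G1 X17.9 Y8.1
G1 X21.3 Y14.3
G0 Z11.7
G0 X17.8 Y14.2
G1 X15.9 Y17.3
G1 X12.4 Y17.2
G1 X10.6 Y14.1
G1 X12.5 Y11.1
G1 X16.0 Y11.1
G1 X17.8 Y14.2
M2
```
solid part
  facet normal 0.0000 0.0000 -1.0000
    outer loop
      vertex 6.9 26.4 0.0
      vertex 21.1 26.6 0.0
      vertex 28.4 14.4 0.0
    endloop
  endfacet
  facet normal 0.0000 0.0000 -1.0000
    outer loop
      vertex 0.0 14.0 0.0
      vertex 6.9 26.4 0.0
      vertex 28.4 14.4 0.0
    endloop
  endfacet
  facet normal 0.0000 0.0000 -1.0000
    outer loop
      vertex 7.3 1.8 0.0
      vertex 0.0 14.0 0.0
      vertex 28.4 14.4 0.0
    endloop
  endfacet
  facet normal 0.0000 0.0000 -1.0000
    outer loop
      vertex 21.5 2.0 0.0
      vertex 7.3 1.8 0.0
      vertex 28.4 14.4 0.0
    endloop
  endfacet
  facet normal 0.6741 0.4034 0.6188
    outer loop
      vertex 28.4 14.4 0.0
      vertex 21.1 26.6 0.0
      vertex 14.2 14.2 15.6
    endloop
  endfacet
  facet normal -0.0111 0.7852 0.6192
    outer loop
      vertex 21.1 26.6 0.0
      vertex 6.9 26.4 0.0
      vertex 14.2 14.2 15.6
    endloop
  endfacet
  facet normal -0.6860 0.3817 0.6195
    outer loop
      vertex 6.9 26.4 0.0
      vertex 0.0 14.0 0.0
      vertex 14.2 14.2 15.6
    endloop
  endfacet
  facet normal -0.6741 -0.4034 0.6188
    outer loop
      vertex 0.0 14.0 0.0
      vertex 7.3 1.8 0.0
      vertex 14.2 14.2 15.6
    endloop
  endfacet
  facet normal 0.0111 -0.7852 0.6192
    outer loop
      vertex 7.3 1.8 0.0
      vertex 21.5 2.0 0.0
      vertex 14.2 14.2 15.6
    endloop
  endfacet
  facet normal 0.6860 -0.3817 0.6195
    outer loop
      vertex 21.5 2.0 0.0
      vertex 28.4 14.4 0.0
      vertex 14.2 14.2 15.6
    endloop
  endfacet
endsolid part

The G0 Z moves step by Δz≈3.9 mm. The G1 loops shrink linearly with z, so the solid tapers from its base footprint up to z≈15.6. Closing with a flat bottom cap and the tapered top and triangulating gives 10 facets — a regular 6-sided pyramid, base circumscribed radius ≈ 14.2 mm, apex at z ≈ 15.6 mm.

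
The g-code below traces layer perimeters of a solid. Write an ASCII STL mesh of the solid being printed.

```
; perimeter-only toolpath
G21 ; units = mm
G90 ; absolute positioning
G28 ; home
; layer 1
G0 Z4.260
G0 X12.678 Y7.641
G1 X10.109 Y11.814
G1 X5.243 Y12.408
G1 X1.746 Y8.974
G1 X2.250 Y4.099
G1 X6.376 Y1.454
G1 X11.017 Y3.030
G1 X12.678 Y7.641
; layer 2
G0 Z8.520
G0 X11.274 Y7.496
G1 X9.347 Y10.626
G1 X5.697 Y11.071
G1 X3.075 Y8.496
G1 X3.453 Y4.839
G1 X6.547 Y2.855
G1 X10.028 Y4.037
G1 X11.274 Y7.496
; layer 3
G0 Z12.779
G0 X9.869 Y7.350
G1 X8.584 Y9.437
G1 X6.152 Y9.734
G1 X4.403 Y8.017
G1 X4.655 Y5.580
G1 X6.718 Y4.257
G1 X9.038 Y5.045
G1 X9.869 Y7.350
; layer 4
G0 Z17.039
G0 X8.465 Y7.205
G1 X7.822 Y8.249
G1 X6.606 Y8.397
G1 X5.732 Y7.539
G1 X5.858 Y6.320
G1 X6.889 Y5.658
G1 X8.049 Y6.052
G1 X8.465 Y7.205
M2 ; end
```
solid part
  facet normal 0.0000 0.0000 -1.0000
    outer loop
      vertex 4.789 13.745 0.000
      vertex 10.871 13.003 0.000
      vertex 14.083 7.786 0.000
    endloop
  endfacet
  facet normal 0.0000 0.0000 -1.0000
    outer loop
      vertex 0.418 9.453 0.000
      vertex 4.789 13.745 0.000
      vertex 14.083 7.786 0.000
    endloop
  endfacet
  facet normal 0.0000 0.0000 -1.0000
    outer loop
      vertex 1.048 3.359 0.000
      vertex 0.418 9.453 0.000
      vertex 14.083 7.786 0.000
    endloop
  endfacet
  facet normal 0.0000 0.0000 -1.0000
    outer loop
      vertex 6.205 0.052 0.000
      vertex 1.048 3.359 0.000
      vertex 14.083 7.786 0.000
    endloop
  endfacet
  facet normal 0.0000 0.0000 -1.0000
    outer loop
      vertex 12.006 2.022 0.000
      vertex 6.205 0.052 0.000
      vertex 14.083 7.786 0.000
    endloop
  endfacet
  facet normal 0.8159 0.5024 0.2862
    outer loop
      vertex 14.083 7.786 0.000
      vertex 10.871 13.003 0.000
      vertex 7.060 7.060 21.299
    endloop
  endfacet
  facet normal 0.1160 0.9511 0.2862
    outer loop
      vertex 10.871 13.003 0.000
      vertex 4.789 13.745 0.000
      vertex 7.060 7.060 21.299
    endloop
  endfacet
  facet normal -0.6713 0.6837 0.2862
    outer loop
      vertex 4.789 13.745 0.000
      vertex 0.418 9.453 0.000
      vertex 7.060 7.060 21.299
    endloop
  endfacet
  facet normal -0.9531 -0.0985 0.2862
    outer loop
      vertex 0.418 9.453 0.000
      vertex 1.048 3.359 0.000
      vertex 7.060 7.060 21.299
    endloop
  endfacet
  facet normal -0.5172 -0.8066 0.2862
    outer loop
      vertex 1.048 3.359 0.000
      vertex 6.205 0.052 0.000
      vertex 7.060 7.060 21.299
    endloop
  endfacet
  facet normal 0.3081 -0.9073 0.2862
    outer loop
      vertex 6.205 0.052 0.000
      vertex 12.006 2.022 0.000
      vertex 7.060 7.060 21.299
    endloop
  endfacet
  facet normal 0.9014 -0.3248 0.2862
    outer loop
      vertex 12.006 2.022 0.000
      vertex 14.083 7.786 0.000
      vertex 7.060 7.060 21.299
    endloop
  endfacet
endsolid part

The G0 Z moves step by Δz≈4.260 mm. The G1 loops shrink linearly with z, so the solid tapers from its base footprint up to z≈21.3. Closing with a flat bottom cap and the tapered top and triangulating gives 12 facets — a regular 7-sided pyramid, base circumscribed radius ≈ 7.06 mm, apex at z ≈ 21.3 mm.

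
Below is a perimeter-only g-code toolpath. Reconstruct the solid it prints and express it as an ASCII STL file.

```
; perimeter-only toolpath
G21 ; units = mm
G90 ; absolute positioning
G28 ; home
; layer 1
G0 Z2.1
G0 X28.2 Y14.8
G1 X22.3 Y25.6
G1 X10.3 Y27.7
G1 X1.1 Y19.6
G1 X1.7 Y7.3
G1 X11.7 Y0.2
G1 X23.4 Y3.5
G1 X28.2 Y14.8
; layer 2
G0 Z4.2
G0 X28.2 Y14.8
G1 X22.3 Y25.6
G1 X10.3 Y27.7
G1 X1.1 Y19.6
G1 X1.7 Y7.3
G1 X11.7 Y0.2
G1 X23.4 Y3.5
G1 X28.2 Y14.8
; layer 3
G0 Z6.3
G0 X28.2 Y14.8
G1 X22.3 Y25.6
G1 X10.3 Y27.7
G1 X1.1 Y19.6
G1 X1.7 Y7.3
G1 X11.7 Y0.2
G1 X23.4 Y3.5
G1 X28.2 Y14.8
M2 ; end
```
solid part
  facet normal 0.0000 0.0000 -1.0000
    outer loop
      vertex 10.3 27.7 0.0
      vertex 22.3 25.6 0.0
      vertex 28.2 14.8 0.0
    endloop
  endfacet
  facet normal 0.0000 0.0000 -1.0000
    outer loop
      vertex 1.1 19.6 0.0
      vertex 10.3 27.7 0.0
      vertex 28.2 14.8 0.0
    endloop
  endfacet
  facet normal 0.0000 0.0000 -1.0000
    outer loop
      vertex 1.7 7.3 0.0
      vertex 1.1 19.6 0.0
      vertex 28.2 14.8 0.0
    endloop
  endfacet
  facet normal 0.0000 0.0000 -1.0000
    outer loop
      vertex 11.7 0.2 0.0
      vertex 1.7 7.3 0.0
      vertex 28.2 14.8 0.0
    endloop
  endfacet
  facet normal 0.0000 0.0000 -1.0000
    outer loop
      vertex 23.4 3.5 0.0
      vertex 11.7 0.2 0.0
      vertex 28.2 14.8 0.0
    endloop
  endfacet
  facet normal 0.0000 0.0000 1.0000
    outer loop
      vertex 28.2 14.8 6.3
      vertex 22.3 25.6 6.3
      vertex 10.3 27.7 6.3
    endloop
  endfacet
  facet normal 0.0000 0.0000 1.0000
    outer loop
      vertex 28.2 14.8 6.3
      vertex 10.3 27.7 6.3
      vertex 1.1 19.6 6.3
    endloop
  endfacet
  facet normal 0.0000 0.0000 1.0000
    outer loop
      vertex 28.2 14.8 6.3
      vertex 1.1 19.6 6.3
      vertex 1.7 7.3 6.3
    endloop
  endfacet
  facet normal 0.0000 0.0000 1.0000
    outer loop
      vertex 28.2 14.8 6.3
      vertex 1.7 7.3 6.3
      vertex 11.7 0.2 6.3
    endloop
  endfacet
  facet normal 0.0000 0.0000 1.0000
    outer loop
      vertex 28.2 14.8 6.3
      vertex 11.7 0.2 6.3
      vertex 23.4 3.5 6.3
    endloop
  endfacet
  facet normal 0.8776 0.4794 0.0000
    outer loop
      vertex 28.2 14.8 0.0
      vertex 22.3 25.6 0.0
      vertex 22.3 25.6 6.3
    endloop
  endfacet
  facet normal 0.8776 0.4794 0.0000
    outer loop
      vertex 28.2 14.8 0.0
      vertex 22.3 25.6 6.3
      vertex 28.2 14.8 6.3
    endloop
  endfacet
  facet normal 0.1724 0.9850 0.0000
    outer loop
      vertex 22.3 25.6 0.0
      vertex 10.3 27.7 0.0
      vertex 10.3 27.7 6.3
    endloop
  endfacet
  facet normal 0.1724 0.9850 0.0000
    outer loop
      vertex 22.3 25.6 0.0
      vertex 10.3 27.7 6.3
      vertex 22.3 25.6 6.3
    endloop
  endfacet
  facet normal -0.6608 0.7506 0.0000
    outer loop
      vertex 10.3 27.7 0.0
      vertex 1.1 19.6 0.0
      vertex 1.1 19.6 6.3
    endloop
  endfacet
  facet normal -0.6608 0.7506 0.0000
    outer loop
      vertex 10.3 27.7 0.0
      vertex 1.1 19.6 6.3
      vertex 10.3 27.7 6.3
    endloop
  endfacet
  facet normal -0.9988 -0.0487 0.0000
    outer loop
      vertex 1.1 19.6 0.0
      vertex 1.7 7.3 0.0
      vertex 1.7 7.3 6.3
    endloop
  endfacet
  facet normal -0.9988 -0.0487 0.0000
    outer loop
      vertex 1.1 19.6 0.0
      vertex 1.7 7.3 6.3
      vertex 1.1 19.6 6.3
    endloop
  endfacet
  facet normal -0.5789 -0.8154 0.0000
    outer loop
      vertex 1.7 7.3 0.0
      vertex 11.7 0.2 0.0
      vertex 11.7 0.2 6.3
    endloop
  endfacet
  facet normal -0.5789 -0.8154 0.0000
    outer loop
      vertex 1.7 7.3 0.0
      vertex 11.7 0.2 6.3
      vertex 1.7 7.3 6.3
    endloop
  endfacet
  facet normal 0.2715 -0.9624 0.0000
    outer loop
      vertex 11.7 0.2 0.0
      vertex 23.4 3.5 0.0
      vertex 23.4 3.5 6.3
    endloop
  endfacet
  facet normal 0.2715 -0.9624 0.0000
    outer loop
      vertex 11.7 0.2 0.0
      vertex 23.4 3.5 6.3
      vertex 11.7 0.2 6.3
    endloop
  endfacet
  facet normal 0.9204 -0.3910 0.0000
    outer loop
      vertex 23.4 3.5 0.0
      vertex 28.2 14.8 0.0
      vertex 28.2 14.8 6.3
    endloop
  endfacet
  facet normal 0.9204 -0.3910 0.0000
    outer loop
      vertex 23.4 3.5 0.0
      vertex 28.2 14.8 6.3
      vertex 23.4 3.5 6.3
    endloop
  endfacet
endsolid part

The G0 Z moves step by Δz≈2.1 mm. Every layer's G1 loop is the same polygon, so the solid is a straight extrusion of it from z=0 to z≈6.3. Closing with flat bottom and top caps and triangulating gives 24 facets — a regular 7-sided prism (a cylinder approximated with 7 flat sides), circumscribed radius ≈ 14.1 mm, height ≈ 6.3 mm.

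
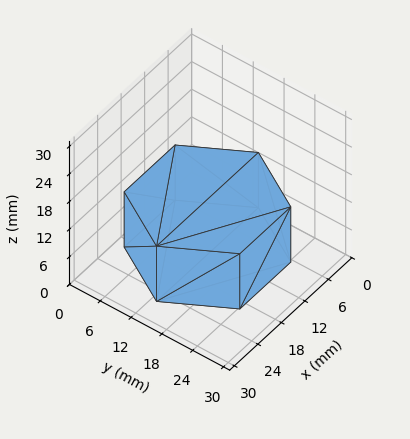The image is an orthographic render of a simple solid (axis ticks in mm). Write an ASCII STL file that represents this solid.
Reading the render: the shape is a regular 6-sided prism (a cylinder approximated with 6 flat sides), circumscribed radius ≈ 13 mm, height ≈ 12 mm (dimensions read to the nearest mm from the axis ticks). For the STL, each face is triangulated and given an outward normal.

solid part
  facet normal 0.0000 0.0000 -1.0000
    outer loop
      vertex 6.500 24.258 0.000
      vertex 19.500 24.258 0.000
      vertex 26.000 13.000 0.000
    endloop
  endfacet
  facet normal 0.0000 0.0000 -1.0000
    outer loop
      vertex 0.000 13.000 0.000
      vertex 6.500 24.258 0.000
      vertex 26.000 13.000 0.000
    endloop
  endfacet
  facet normal 0.0000 0.0000 -1.0000
    outer loop
      vertex 6.500 1.742 0.000
      vertex 0.000 13.000 0.000
      vertex 26.000 13.000 0.000
    endloop
  endfacet
  facet normal 0.0000 0.0000 -1.0000
    outer loop
      vertex 19.500 1.742 0.000
      vertex 6.500 1.742 0.000
      vertex 26.000 13.000 0.000
    endloop
  endfacet
  facet normal 0.0000 0.0000 1.0000
    outer loop
      vertex 26.000 13.000 12.000
      vertex 19.500 24.258 12.000
      vertex 6.500 24.258 12.000
    endloop
  endfacet
  facet normal 0.0000 0.0000 1.0000
    outer loop
      vertex 26.000 13.000 12.000
      vertex 6.500 24.258 12.000
      vertex 0.000 13.000 12.000
    endloop
  endfacet
  facet normal 0.0000 0.0000 1.0000
    outer loop
      vertex 26.000 13.000 12.000
      vertex 0.000 13.000 12.000
      vertex 6.500 1.742 12.000
    endloop
  endfacet
  facet normal 0.0000 0.0000 1.0000
    outer loop
      vertex 26.000 13.000 12.000
      vertex 6.500 1.742 12.000
      vertex 19.500 1.742 12.000
    endloop
  endfacet
  facet normal 0.8660 0.5000 0.0000
    outer loop
      vertex 26.000 13.000 0.000
      vertex 19.500 24.258 0.000
      vertex 19.500 24.258 12.000
    endloop
  endfacet
  facet normal 0.8660 0.5000 0.0000
    outer loop
      vertex 26.000 13.000 0.000
      vertex 19.500 24.258 12.000
      vertex 26.000 13.000 12.000
    endloop
  endfacet
  facet normal 0.0000 1.0000 0.0000
    outer loop
      vertex 19.500 24.258 0.000
      vertex 6.500 24.258 0.000
      vertex 6.500 24.258 12.000
    endloop
  endfacet
  facet normal 0.0000 1.0000 0.0000
    outer loop
      vertex 19.500 24.258 0.000
      vertex 6.500 24.258 12.000
      vertex 19.500 24.258 12.000
    endloop
  endfacet
  facet normal -0.8660 0.5000 0.0000
    outer loop
      vertex 6.500 24.258 0.000
      vertex 0.000 13.000 0.000
      vertex 0.000 13.000 12.000
    endloop
  endfacet
  facet normal -0.8660 0.5000 0.0000
    outer loop
      vertex 6.500 24.258 0.000
      vertex 0.000 13.000 12.000
      vertex 6.500 24.258 12.000
    endloop
  endfacet
  facet normal -0.8660 -0.5000 0.0000
    outer loop
      vertex 0.000 13.000 0.000
      vertex 6.500 1.742 0.000
      vertex 6.500 1.742 12.000
    endloop
  endfacet
  facet normal -0.8660 -0.5000 0.0000
    outer loop
      vertex 0.000 13.000 0.000
      vertex 6.500 1.742 12.000
      vertex 0.000 13.000 12.000
    endloop
  endfacet
  facet normal 0.0000 -1.0000 0.0000
    outer loop
      vertex 6.500 1.742 0.000
      vertex 19.500 1.742 0.000
      vertex 19.500 1.742 12.000
    endloop
  endfacet
  facet normal 0.0000 -1.0000 0.0000
    outer loop
      vertex 6.500 1.742 0.000
      vertex 19.500 1.742 12.000
      vertex 6.500 1.742 12.000
    endloop
  endfacet
  facet normal 0.8660 -0.5000 0.0000
    outer loop
      vertex 19.500 1.742 0.000
      vertex 26.000 13.000 0.000
      vertex 26.000 13.000 12.000
    endloop
  endfacet
  facet normal 0.8660 -0.5000 0.0000
    outer loop
      vertex 19.500 1.742 0.000
      vertex 26.000 13.000 12.000
      vertex 19.500 1.742 12.000
    endloop
  endfacet
endsolid part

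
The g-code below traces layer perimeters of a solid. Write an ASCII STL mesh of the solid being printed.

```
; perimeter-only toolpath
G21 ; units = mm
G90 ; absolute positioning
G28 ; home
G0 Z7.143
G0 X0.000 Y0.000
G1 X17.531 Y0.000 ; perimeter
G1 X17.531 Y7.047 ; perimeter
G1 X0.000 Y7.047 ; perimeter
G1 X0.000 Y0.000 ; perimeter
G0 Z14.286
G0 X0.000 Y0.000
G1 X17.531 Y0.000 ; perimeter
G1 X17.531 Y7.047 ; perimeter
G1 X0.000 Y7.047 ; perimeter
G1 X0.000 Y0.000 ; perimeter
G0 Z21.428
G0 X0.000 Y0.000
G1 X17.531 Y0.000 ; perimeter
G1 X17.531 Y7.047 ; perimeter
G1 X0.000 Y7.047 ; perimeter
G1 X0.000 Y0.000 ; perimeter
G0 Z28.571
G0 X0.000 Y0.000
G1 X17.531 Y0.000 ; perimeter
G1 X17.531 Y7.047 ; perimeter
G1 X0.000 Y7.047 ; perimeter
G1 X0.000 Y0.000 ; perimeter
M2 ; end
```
solid part
  facet normal 0.0000 0.0000 -1.0000
    outer loop
      vertex 17.531 7.047 0.000
      vertex 17.531 0.000 0.000
      vertex 0.000 0.000 0.000
    endloop
  endfacet
  facet normal 0.0000 0.0000 -1.0000
    outer loop
      vertex 0.000 7.047 0.000
      vertex 17.531 7.047 0.000
      vertex 0.000 0.000 0.000
    endloop
  endfacet
  facet normal 0.0000 0.0000 1.0000
    outer loop
      vertex 0.000 0.000 28.571
      vertex 17.531 0.000 28.571
      vertex 17.531 7.047 28.571
    endloop
  endfacet
  facet normal 0.0000 0.0000 1.0000
    outer loop
      vertex 0.000 0.000 28.571
      vertex 17.531 7.047 28.571
      vertex 0.000 7.047 28.571
    endloop
  endfacet
  facet normal 0.0000 -1.0000 0.0000
    outer loop
      vertex 0.000 0.000 0.000
      vertex 17.531 0.000 0.000
      vertex 17.531 0.000 28.571
    endloop
  endfacet
  facet normal 0.0000 -1.0000 0.0000
    outer loop
      vertex 0.000 0.000 0.000
      vertex 17.531 0.000 28.571
      vertex 0.000 0.000 28.571
    endloop
  endfacet
  facet normal 0.0000 1.0000 0.0000
    outer loop
      vertex 17.531 7.047 28.571
      vertex 17.531 7.047 0.000
      vertex 0.000 7.047 0.000
    endloop
  endfacet
  facet normal 0.0000 1.0000 0.0000
    outer loop
      vertex 0.000 7.047 28.571
      vertex 17.531 7.047 28.571
      vertex 0.000 7.047 0.000
    endloop
  endfacet
  facet normal -1.0000 0.0000 0.0000
    outer loop
      vertex 0.000 7.047 28.571
      vertex 0.000 7.047 0.000
      vertex 0.000 0.000 0.000
    endloop
  endfacet
  facet normal -1.0000 0.0000 0.0000
    outer loop
      vertex 0.000 0.000 28.571
      vertex 0.000 7.047 28.571
      vertex 0.000 0.000 0.000
    endloop
  endfacet
  facet normal 1.0000 0.0000 0.0000
    outer loop
      vertex 17.531 0.000 0.000
      vertex 17.531 7.047 0.000
      vertex 17.531 7.047 28.571
    endloop
  endfacet
  facet normal 1.0000 0.0000 0.0000
    outer loop
      vertex 17.531 0.000 0.000
      vertex 17.531 7.047 28.571
      vertex 17.531 0.000 28.571
    endloop
  endfacet
endsolid part

The G0 Z moves step by Δz≈7.143 mm. Every layer's G1 loop is the same polygon, so the solid is a straight extrusion of it from z=0 to z≈28.6. Closing with flat bottom and top caps and triangulating gives 12 facets — a rectangular box, roughly 17.5 × 7.05 mm footprint and 28.6 mm tall.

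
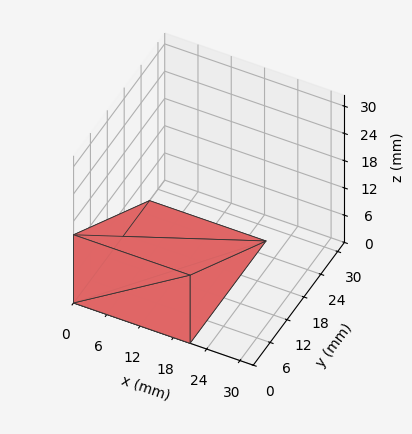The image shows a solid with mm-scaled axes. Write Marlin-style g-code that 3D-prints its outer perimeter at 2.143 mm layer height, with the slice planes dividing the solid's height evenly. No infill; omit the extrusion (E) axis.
Reading the render: the shape is a wedge (ramp): 21 × 27 mm base, rising to 15 mm along the y=0 edge and sloping linearly to z=0 at y=27 (dimensions read to the nearest mm from the axis ticks). For the g-code, the solid's height is divided into equal slices at the stated Δz and each level perimeter traced with G1 moves after a G0 lift.

; perimeter-only toolpath
G21 ; units = mm
G90 ; absolute positioning
G28 ; home
; layer 1
G0 Z2.143
G0 X0.000 Y0.000
G1 X21.000 Y0.000
G1 X21.000 Y23.143
G1 X0.000 Y23.143
G1 X0.000 Y0.000
; layer 2
G0 Z4.286
G0 X0.000 Y0.000
G1 X21.000 Y0.000
G1 X21.000 Y19.286
G1 X0.000 Y19.286
G1 X0.000 Y0.000
; layer 3
G0 Z6.429
G0 X0.000 Y0.000
G1 X21.000 Y0.000
G1 X21.000 Y15.429
G1 X0.000 Y15.429
G1 X0.000 Y0.000
; layer 4
G0 Z8.571
G0 X0.000 Y0.000
G1 X21.000 Y0.000
G1 X21.000 Y11.571
G1 X0.000 Y11.571
G1 X0.000 Y0.000
; layer 5
G0 Z10.714
G0 X0.000 Y0.000
G1 X21.000 Y0.000
G1 X21.000 Y7.714
G1 X0.000 Y7.714
G1 X0.000 Y0.000
; layer 6
G0 Z12.857
G0 X0.000 Y0.000
G1 X21.000 Y0.000
G1 X21.000 Y3.857
G1 X0.000 Y3.857
G1 X0.000 Y0.000
M2 ; end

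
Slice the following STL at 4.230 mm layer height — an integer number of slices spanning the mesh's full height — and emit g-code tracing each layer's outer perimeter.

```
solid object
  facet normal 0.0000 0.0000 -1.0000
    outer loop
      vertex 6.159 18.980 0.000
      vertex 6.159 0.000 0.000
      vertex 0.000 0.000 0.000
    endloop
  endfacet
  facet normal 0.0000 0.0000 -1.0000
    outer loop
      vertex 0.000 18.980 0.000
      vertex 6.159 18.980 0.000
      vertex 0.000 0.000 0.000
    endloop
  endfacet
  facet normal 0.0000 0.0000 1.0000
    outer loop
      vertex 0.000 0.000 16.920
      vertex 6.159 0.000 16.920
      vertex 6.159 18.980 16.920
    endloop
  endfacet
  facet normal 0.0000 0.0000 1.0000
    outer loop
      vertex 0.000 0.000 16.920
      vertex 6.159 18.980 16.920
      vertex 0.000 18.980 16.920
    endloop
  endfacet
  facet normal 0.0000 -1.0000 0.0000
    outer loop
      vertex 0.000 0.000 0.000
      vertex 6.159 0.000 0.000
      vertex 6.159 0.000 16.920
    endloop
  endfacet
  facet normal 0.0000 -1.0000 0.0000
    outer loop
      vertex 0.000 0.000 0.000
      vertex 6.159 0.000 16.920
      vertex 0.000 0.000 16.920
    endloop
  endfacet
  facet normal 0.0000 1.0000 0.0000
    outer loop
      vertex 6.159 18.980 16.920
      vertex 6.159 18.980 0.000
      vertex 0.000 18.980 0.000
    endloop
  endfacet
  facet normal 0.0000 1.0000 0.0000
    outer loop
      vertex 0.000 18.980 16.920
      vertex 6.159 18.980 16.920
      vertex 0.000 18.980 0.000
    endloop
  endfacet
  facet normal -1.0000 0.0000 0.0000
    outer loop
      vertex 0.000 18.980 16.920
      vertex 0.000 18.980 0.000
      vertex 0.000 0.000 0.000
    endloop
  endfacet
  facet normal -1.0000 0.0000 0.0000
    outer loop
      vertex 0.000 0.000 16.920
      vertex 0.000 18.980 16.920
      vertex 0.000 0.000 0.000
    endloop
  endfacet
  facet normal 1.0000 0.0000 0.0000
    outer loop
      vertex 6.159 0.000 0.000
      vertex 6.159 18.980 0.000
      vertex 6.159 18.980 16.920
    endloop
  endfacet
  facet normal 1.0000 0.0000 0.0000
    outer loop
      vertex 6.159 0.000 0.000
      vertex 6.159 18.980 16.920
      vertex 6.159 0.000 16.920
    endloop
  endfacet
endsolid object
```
; perimeter-only toolpath
G21 ; units = mm
G90 ; absolute positioning
G28 ; home
; layer 1
G0 Z4.230
G0 X0.000 Y0.000
G1 X6.159 Y0.000
G1 X6.159 Y18.980
G1 X0.000 Y18.980
G1 X0.000 Y0.000
; layer 2
G0 Z8.460
G0 X0.000 Y0.000
G1 X6.159 Y0.000
G1 X6.159 Y18.980
G1 X0.000 Y18.980
G1 X0.000 Y0.000
; layer 3
G0 Z12.690
G0 X0.000 Y0.000
G1 X6.159 Y0.000
G1 X6.159 Y18.980
G1 X0.000 Y18.980
G1 X0.000 Y0.000
; layer 4
G0 Z16.920
G0 X0.000 Y0.000
G1 X6.159 Y0.000
G1 X6.159 Y18.980
G1 X0.000 Y18.980
G1 X0.000 Y0.000
M2 ; end

The solid is a rectangular box, roughly 6.16 × 19 mm footprint and 16.9 mm tall. Slicing at Δz = 4.230 mm — 4 equal slices spanning the solid's height, so layer i sits at z = i·h/4 — gives 4 non-empty perimeters. Each is a 4-segment closed polygon; G0 lifts to the layer z and rapids to the start vertex, then G1 traces the edges.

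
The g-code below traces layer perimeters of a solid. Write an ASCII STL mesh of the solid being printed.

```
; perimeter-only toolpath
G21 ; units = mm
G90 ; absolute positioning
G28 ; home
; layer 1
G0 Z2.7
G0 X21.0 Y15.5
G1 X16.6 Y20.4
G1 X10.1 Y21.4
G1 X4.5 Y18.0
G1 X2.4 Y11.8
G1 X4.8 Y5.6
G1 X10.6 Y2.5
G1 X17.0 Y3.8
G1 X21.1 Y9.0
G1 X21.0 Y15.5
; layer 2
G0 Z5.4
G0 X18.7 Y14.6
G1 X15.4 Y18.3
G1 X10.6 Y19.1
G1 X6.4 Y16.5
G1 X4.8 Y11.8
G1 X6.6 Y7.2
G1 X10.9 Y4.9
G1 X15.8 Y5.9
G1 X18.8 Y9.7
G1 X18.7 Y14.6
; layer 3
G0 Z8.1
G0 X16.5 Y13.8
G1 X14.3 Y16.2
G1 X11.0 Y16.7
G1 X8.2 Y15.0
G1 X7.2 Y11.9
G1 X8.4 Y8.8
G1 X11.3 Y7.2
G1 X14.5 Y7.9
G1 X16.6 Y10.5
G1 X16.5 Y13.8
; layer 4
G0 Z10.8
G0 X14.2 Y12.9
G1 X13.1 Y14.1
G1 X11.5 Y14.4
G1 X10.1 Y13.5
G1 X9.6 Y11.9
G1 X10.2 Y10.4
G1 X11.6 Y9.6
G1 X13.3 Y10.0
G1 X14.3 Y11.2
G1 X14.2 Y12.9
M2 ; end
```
solid part
  facet normal 0.0000 0.0000 -1.0000
    outer loop
      vertex 9.6 23.8 0.0
      vertex 17.7 22.5 0.0
      vertex 23.2 16.4 0.0
    endloop
  endfacet
  facet normal 0.0000 0.0000 -1.0000
    outer loop
      vertex 2.6 19.5 0.0
      vertex 9.6 23.8 0.0
      vertex 23.2 16.4 0.0
    endloop
  endfacet
  facet normal 0.0000 0.0000 -1.0000
    outer loop
      vertex 0.0 11.7 0.0
      vertex 2.6 19.5 0.0
      vertex 23.2 16.4 0.0
    endloop
  endfacet
  facet normal 0.0000 0.0000 -1.0000
    outer loop
      vertex 3.0 4.0 0.0
      vertex 0.0 11.7 0.0
      vertex 23.2 16.4 0.0
    endloop
  endfacet
  facet normal 0.0000 0.0000 -1.0000
    outer loop
      vertex 10.2 0.1 0.0
      vertex 3.0 4.0 0.0
      vertex 23.2 16.4 0.0
    endloop
  endfacet
  facet normal 0.0000 0.0000 -1.0000
    outer loop
      vertex 18.3 1.8 0.0
      vertex 10.2 0.1 0.0
      vertex 23.2 16.4 0.0
    endloop
  endfacet
  facet normal 0.0000 0.0000 -1.0000
    outer loop
      vertex 23.4 8.2 0.0
      vertex 18.3 1.8 0.0
      vertex 23.2 16.4 0.0
    endloop
  endfacet
  facet normal 0.5702 0.5142 0.6407
    outer loop
      vertex 23.2 16.4 0.0
      vertex 17.7 22.5 0.0
      vertex 12.0 12.0 13.5
    endloop
  endfacet
  facet normal 0.1216 0.7579 0.6409
    outer loop
      vertex 17.7 22.5 0.0
      vertex 9.6 23.8 0.0
      vertex 12.0 12.0 13.5
    endloop
  endfacet
  facet normal -0.4012 0.6531 0.6422
    outer loop
      vertex 9.6 23.8 0.0
      vertex 2.6 19.5 0.0
      vertex 12.0 12.0 13.5
    endloop
  endfacet
  facet normal -0.7278 0.2426 0.6415
    outer loop
      vertex 2.6 19.5 0.0
      vertex 0.0 11.7 0.0
      vertex 12.0 12.0 13.5
    endloop
  endfacet
  facet normal -0.7148 -0.2785 0.6415
    outer loop
      vertex 0.0 11.7 0.0
      vertex 3.0 4.0 0.0
      vertex 12.0 12.0 13.5
    endloop
  endfacet
  facet normal -0.3649 -0.6737 0.6426
    outer loop
      vertex 3.0 4.0 0.0
      vertex 10.2 0.1 0.0
      vertex 12.0 12.0 13.5
    endloop
  endfacet
  facet normal 0.1576 -0.7511 0.6411
    outer loop
      vertex 10.2 0.1 0.0
      vertex 18.3 1.8 0.0
      vertex 12.0 12.0 13.5
    endloop
  endfacet
  facet normal 0.6001 -0.4782 0.6413
    outer loop
      vertex 18.3 1.8 0.0
      vertex 23.4 8.2 0.0
      vertex 12.0 12.0 13.5
    endloop
  endfacet
  facet normal 0.7665 0.0187 0.6420
    outer loop
      vertex 23.4 8.2 0.0
      vertex 23.2 16.4 0.0
      vertex 12.0 12.0 13.5
    endloop
  endfacet
endsolid part

The G0 Z moves step by Δz≈2.7 mm. The G1 loops shrink linearly with z, so the solid tapers from its base footprint up to z≈13.5. Closing with a flat bottom cap and the tapered top and triangulating gives 16 facets — a regular 9-sided pyramid, base circumscribed radius ≈ 12 mm, apex at z ≈ 13.5 mm.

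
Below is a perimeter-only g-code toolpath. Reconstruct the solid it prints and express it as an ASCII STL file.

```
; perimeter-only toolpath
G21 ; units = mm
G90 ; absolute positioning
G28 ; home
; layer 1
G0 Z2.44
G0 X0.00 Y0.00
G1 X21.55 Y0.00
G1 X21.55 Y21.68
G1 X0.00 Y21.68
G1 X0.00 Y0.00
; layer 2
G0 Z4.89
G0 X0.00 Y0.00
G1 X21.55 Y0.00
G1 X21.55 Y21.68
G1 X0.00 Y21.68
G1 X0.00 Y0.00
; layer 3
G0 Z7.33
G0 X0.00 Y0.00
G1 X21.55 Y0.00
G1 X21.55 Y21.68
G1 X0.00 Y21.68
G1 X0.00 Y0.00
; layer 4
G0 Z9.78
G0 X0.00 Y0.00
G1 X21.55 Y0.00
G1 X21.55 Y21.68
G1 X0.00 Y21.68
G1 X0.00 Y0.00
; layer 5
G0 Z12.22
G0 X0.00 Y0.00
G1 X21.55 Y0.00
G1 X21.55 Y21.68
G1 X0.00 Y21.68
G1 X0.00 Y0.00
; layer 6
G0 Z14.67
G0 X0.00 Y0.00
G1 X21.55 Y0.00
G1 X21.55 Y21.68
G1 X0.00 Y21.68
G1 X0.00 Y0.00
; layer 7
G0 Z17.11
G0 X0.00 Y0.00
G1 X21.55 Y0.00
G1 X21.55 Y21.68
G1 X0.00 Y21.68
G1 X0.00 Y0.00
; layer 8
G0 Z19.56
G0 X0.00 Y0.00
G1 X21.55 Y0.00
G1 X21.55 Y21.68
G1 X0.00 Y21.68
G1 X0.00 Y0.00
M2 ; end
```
solid part
  facet normal 0.0000 0.0000 -1.0000
    outer loop
      vertex 21.55 21.68 0.00
      vertex 21.55 0.00 0.00
      vertex 0.00 0.00 0.00
    endloop
  endfacet
  facet normal 0.0000 0.0000 -1.0000
    outer loop
      vertex 0.00 21.68 0.00
      vertex 21.55 21.68 0.00
      vertex 0.00 0.00 0.00
    endloop
  endfacet
  facet normal 0.0000 0.0000 1.0000
    outer loop
      vertex 0.00 0.00 19.56
      vertex 21.55 0.00 19.56
      vertex 21.55 21.68 19.56
    endloop
  endfacet
  facet normal 0.0000 0.0000 1.0000
    outer loop
      vertex 0.00 0.00 19.56
      vertex 21.55 21.68 19.56
      vertex 0.00 21.68 19.56
    endloop
  endfacet
  facet normal 0.0000 -1.0000 0.0000
    outer loop
      vertex 0.00 0.00 0.00
      vertex 21.55 0.00 0.00
      vertex 21.55 0.00 19.56
    endloop
  endfacet
  facet normal 0.0000 -1.0000 0.0000
    outer loop
      vertex 0.00 0.00 0.00
      vertex 21.55 0.00 19.56
      vertex 0.00 0.00 19.56
    endloop
  endfacet
  facet normal 0.0000 1.0000 0.0000
    outer loop
      vertex 21.55 21.68 19.56
      vertex 21.55 21.68 0.00
      vertex 0.00 21.68 0.00
    endloop
  endfacet
  facet normal 0.0000 1.0000 0.0000
    outer loop
      vertex 0.00 21.68 19.56
      vertex 21.55 21.68 19.56
      vertex 0.00 21.68 0.00
    endloop
  endfacet
  facet normal -1.0000 0.0000 0.0000
    outer loop
      vertex 0.00 21.68 19.56
      vertex 0.00 21.68 0.00
      vertex 0.00 0.00 0.00
    endloop
  endfacet
  facet normal -1.0000 0.0000 0.0000
    outer loop
      vertex 0.00 0.00 19.56
      vertex 0.00 21.68 19.56
      vertex 0.00 0.00 0.00
    endloop
  endfacet
  facet normal 1.0000 0.0000 0.0000
    outer loop
      vertex 21.55 0.00 0.00
      vertex 21.55 21.68 0.00
      vertex 21.55 21.68 19.56
    endloop
  endfacet
  facet normal 1.0000 0.0000 0.0000
    outer loop
      vertex 21.55 0.00 0.00
      vertex 21.55 21.68 19.56
      vertex 21.55 0.00 19.56
    endloop
  endfacet
endsolid part

The G0 Z moves step by Δz≈2.44 mm. Every layer's G1 loop is the same polygon, so the solid is a straight extrusion of it from z=0 to z≈19.6. Closing with flat bottom and top caps and triangulating gives 12 facets — a rectangular box, roughly 21.6 × 21.7 mm footprint and 19.6 mm tall.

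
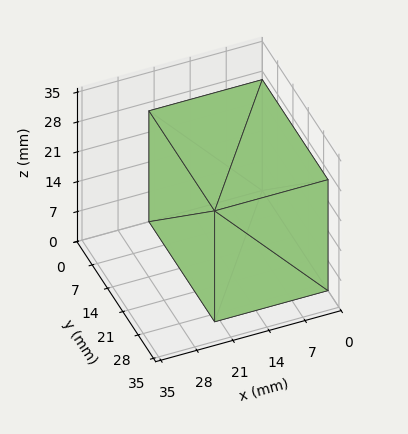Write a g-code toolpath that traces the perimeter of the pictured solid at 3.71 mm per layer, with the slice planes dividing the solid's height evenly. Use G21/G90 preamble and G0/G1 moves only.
Reading the render: the shape is a rectangular box, roughly 22 × 30 mm footprint and 26 mm tall (dimensions read to the nearest mm from the axis ticks). For the g-code, the solid's height is divided into equal slices at the stated Δz and each level perimeter traced with G1 moves after a G0 lift.

; perimeter-only toolpath
G21 ; units = mm
G90 ; absolute positioning
G28 ; home
; layer 1
G0 Z3.71
G0 X0.00 Y0.00
G1 X22.00 Y0.00
G1 X22.00 Y30.00
G1 X0.00 Y30.00
G1 X0.00 Y0.00
; layer 2
G0 Z7.43
G0 X0.00 Y0.00
G1 X22.00 Y0.00
G1 X22.00 Y30.00
G1 X0.00 Y30.00
G1 X0.00 Y0.00
; layer 3
G0 Z11.14
G0 X0.00 Y0.00
G1 X22.00 Y0.00
G1 X22.00 Y30.00
G1 X0.00 Y30.00
G1 X0.00 Y0.00
; layer 4
G0 Z14.86
G0 X0.00 Y0.00
G1 X22.00 Y0.00
G1 X22.00 Y30.00
G1 X0.00 Y30.00
G1 X0.00 Y0.00
; layer 5
G0 Z18.57
G0 X0.00 Y0.00
G1 X22.00 Y0.00
G1 X22.00 Y30.00
G1 X0.00 Y30.00
G1 X0.00 Y0.00
; layer 6
G0 Z22.29
G0 X0.00 Y0.00
G1 X22.00 Y0.00
G1 X22.00 Y30.00
G1 X0.00 Y30.00
G1 X0.00 Y0.00
; layer 7
G0 Z26.00
G0 X0.00 Y0.00
G1 X22.00 Y0.00
G1 X22.00 Y30.00
G1 X0.00 Y30.00
G1 X0.00 Y0.00
M2 ; end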